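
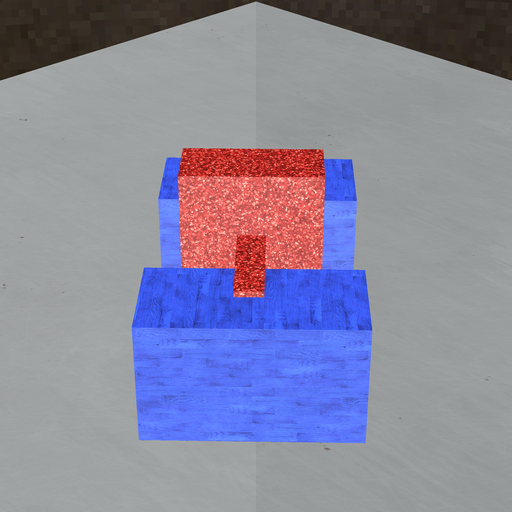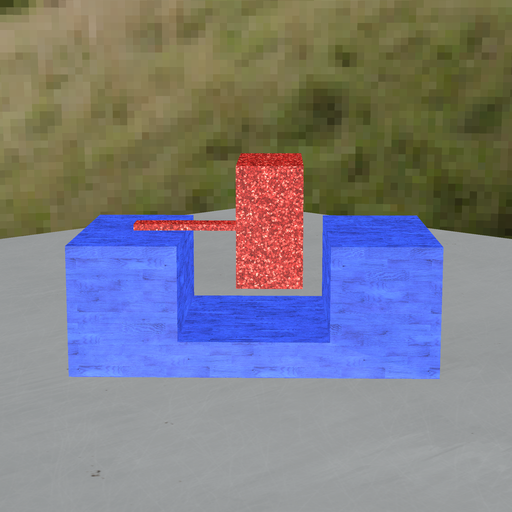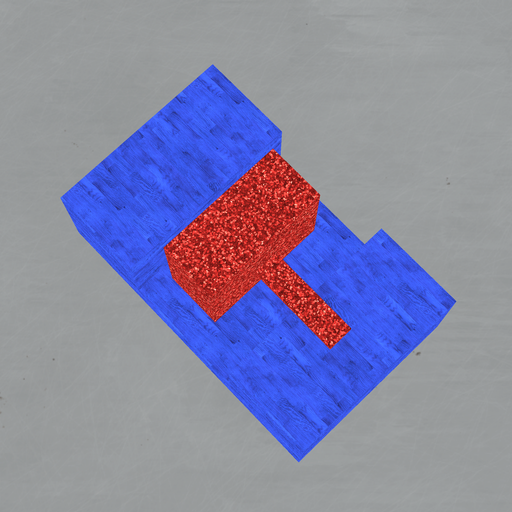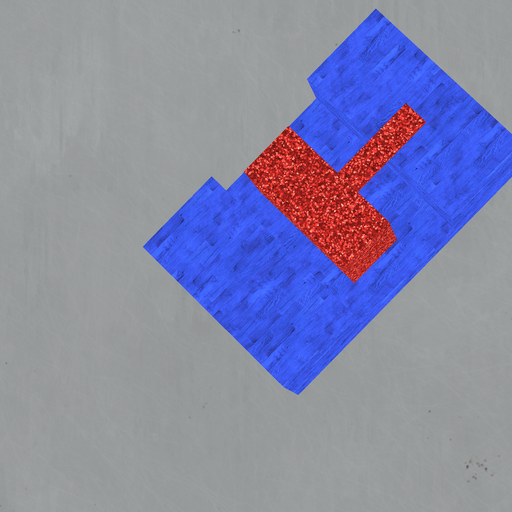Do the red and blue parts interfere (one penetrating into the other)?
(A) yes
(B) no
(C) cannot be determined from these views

(B) no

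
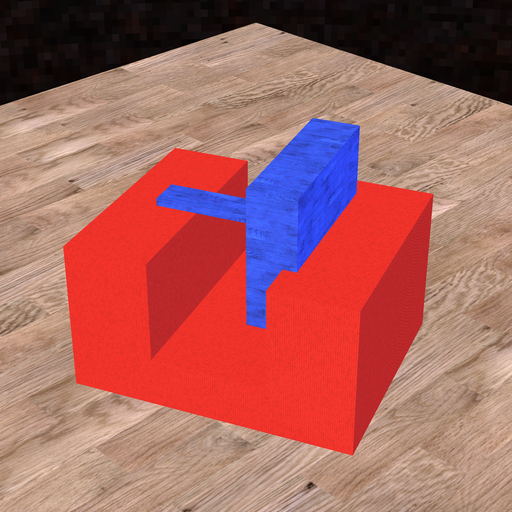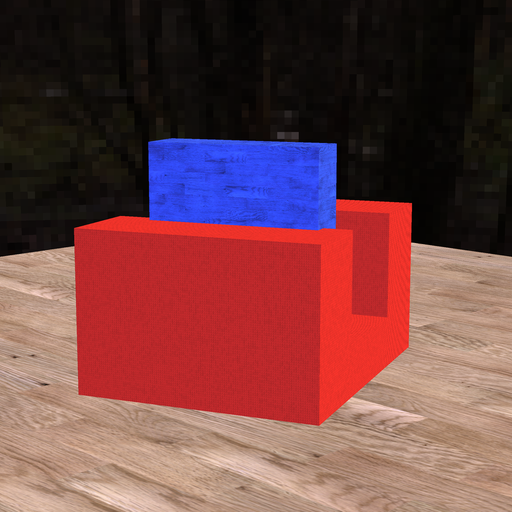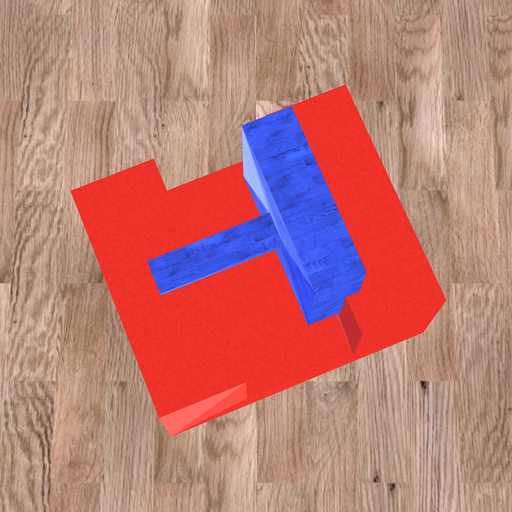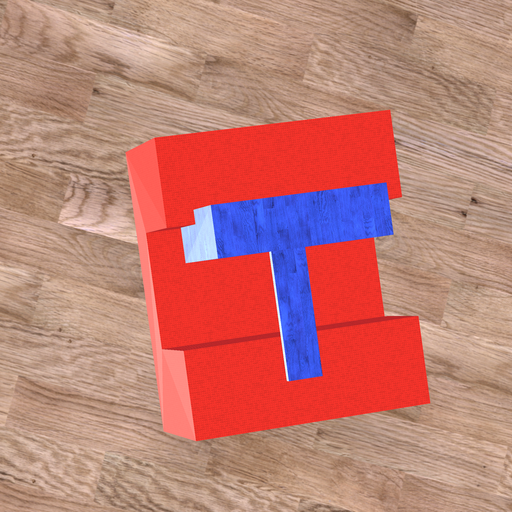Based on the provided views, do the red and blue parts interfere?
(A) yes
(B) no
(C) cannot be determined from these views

(A) yes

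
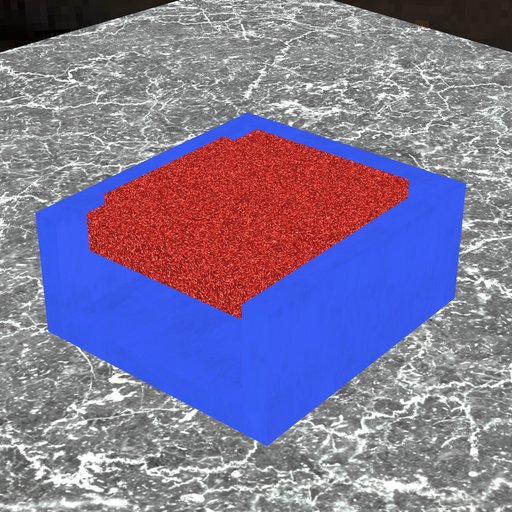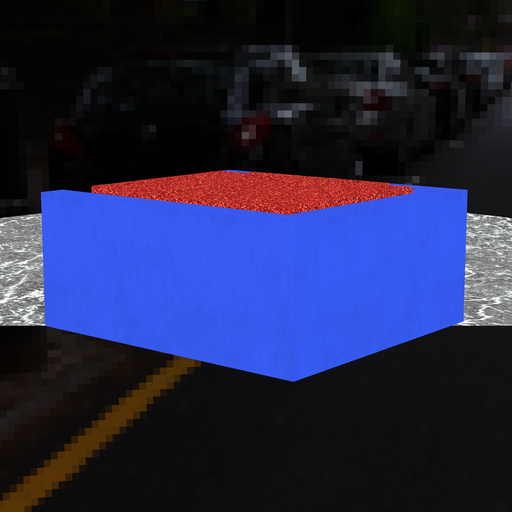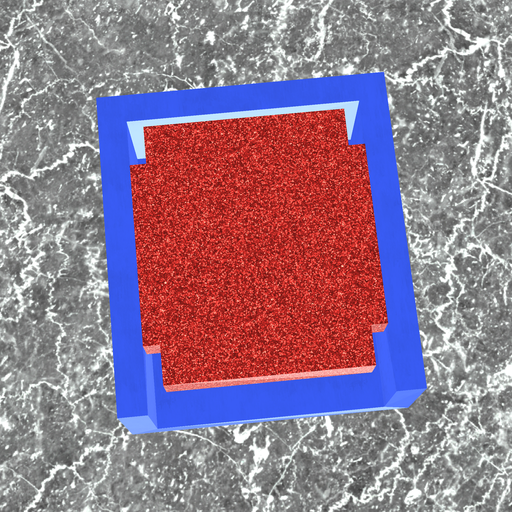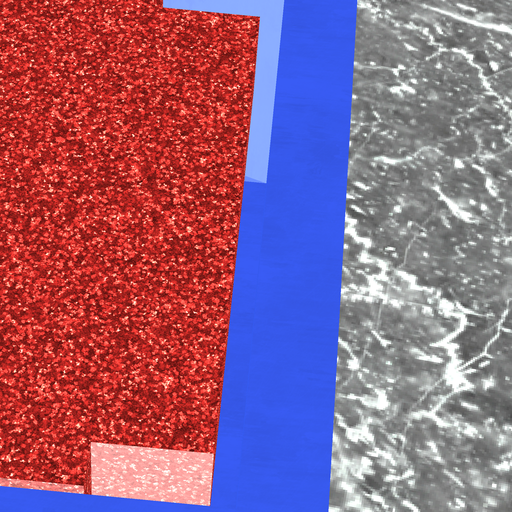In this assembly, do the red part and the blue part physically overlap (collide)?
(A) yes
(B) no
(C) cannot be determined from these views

(B) no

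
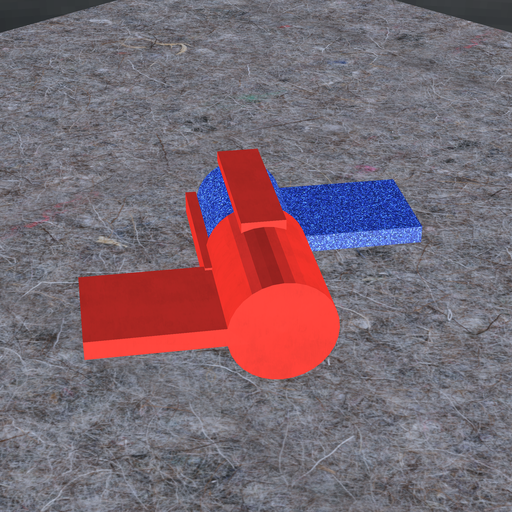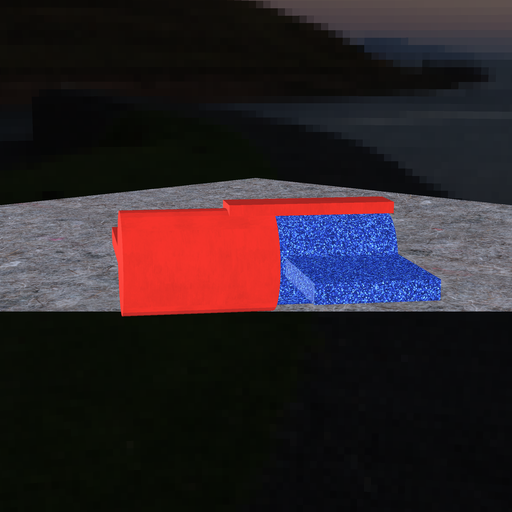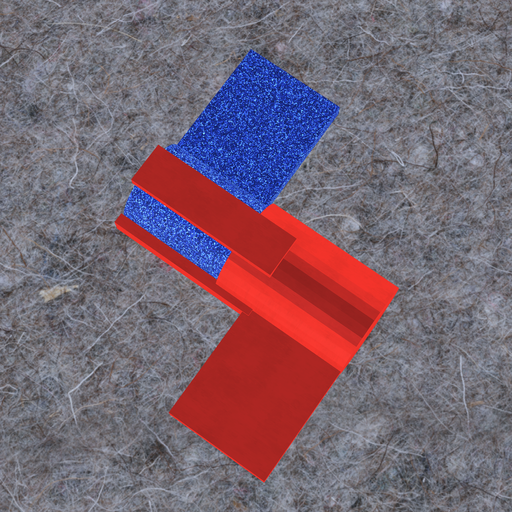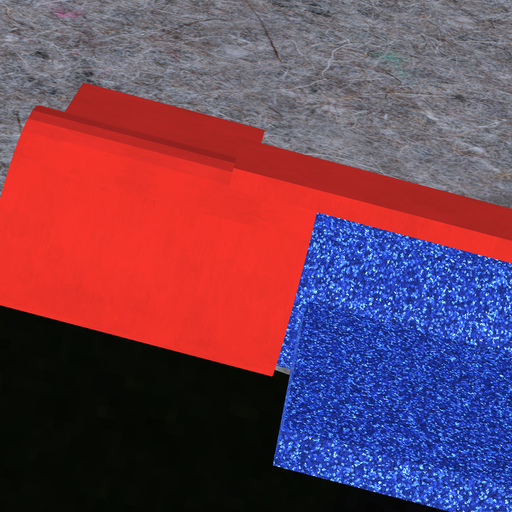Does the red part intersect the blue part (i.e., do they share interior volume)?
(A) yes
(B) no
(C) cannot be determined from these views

(A) yes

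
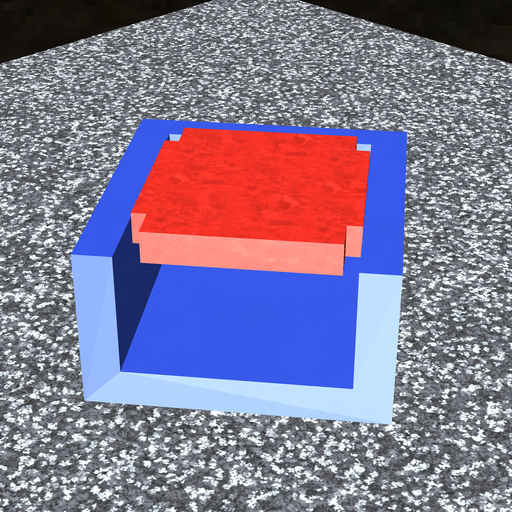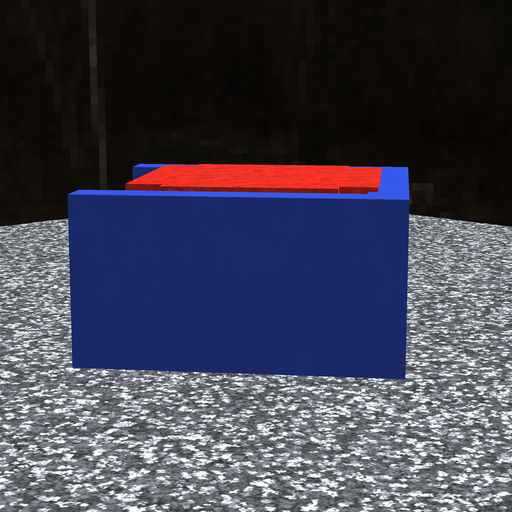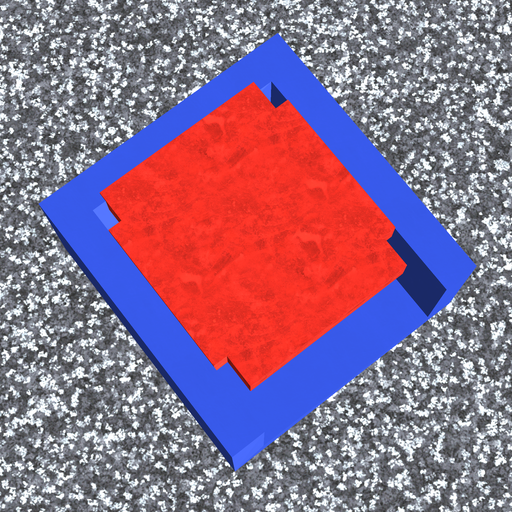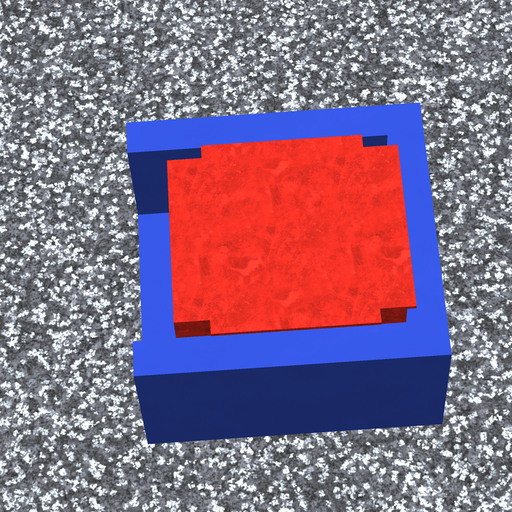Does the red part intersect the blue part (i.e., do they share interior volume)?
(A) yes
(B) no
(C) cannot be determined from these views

(A) yes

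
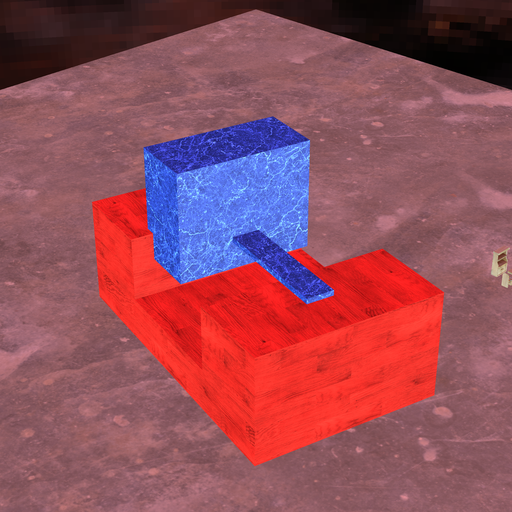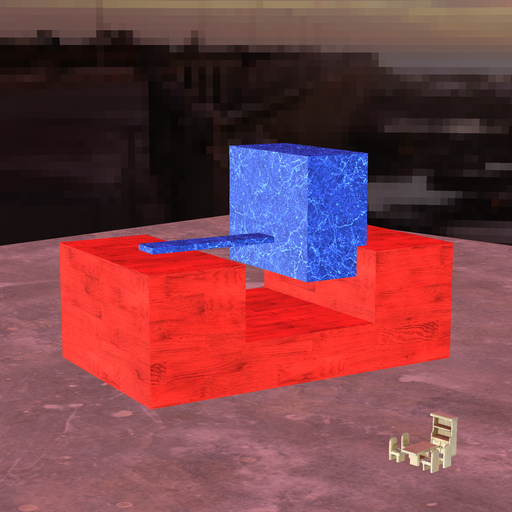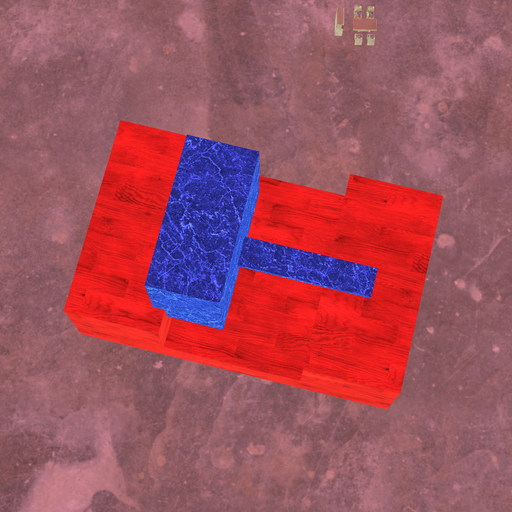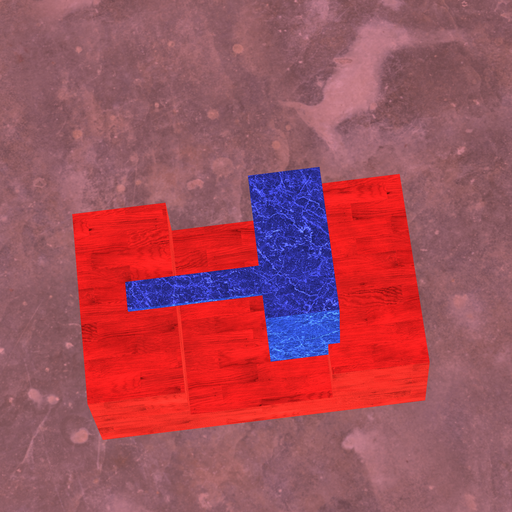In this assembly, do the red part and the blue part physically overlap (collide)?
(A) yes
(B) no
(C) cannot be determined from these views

(A) yes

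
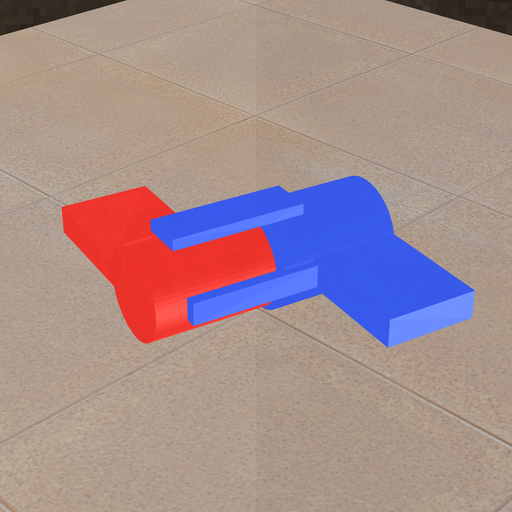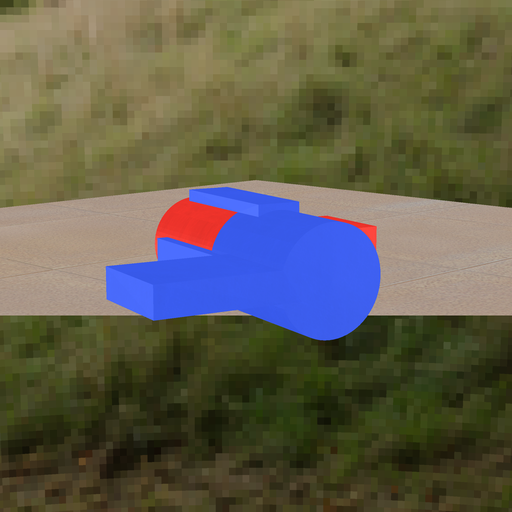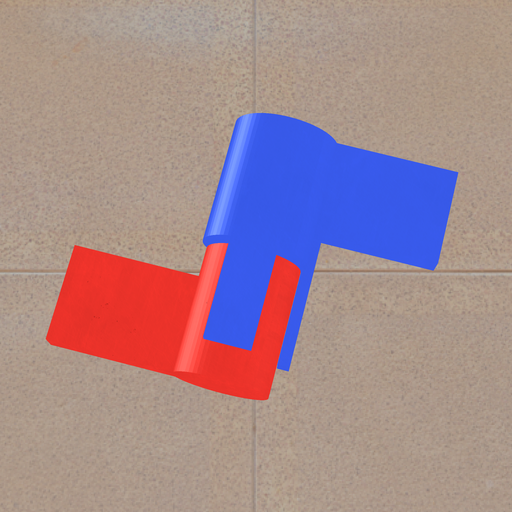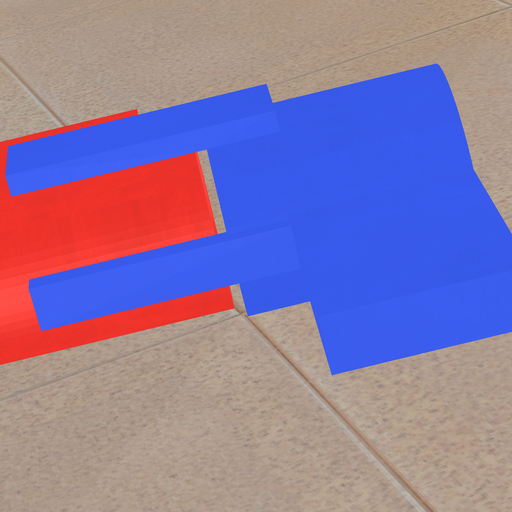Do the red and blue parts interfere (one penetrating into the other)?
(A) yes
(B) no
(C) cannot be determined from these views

(B) no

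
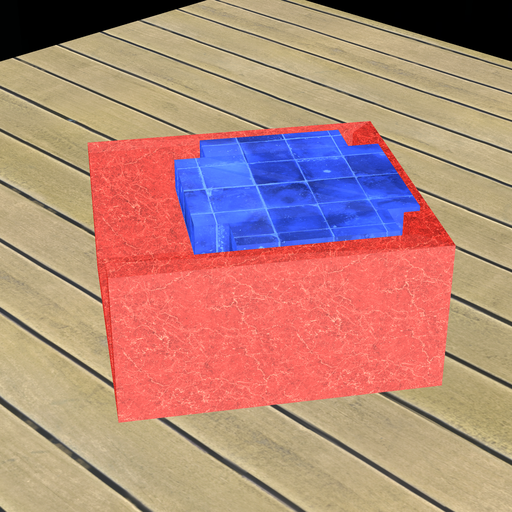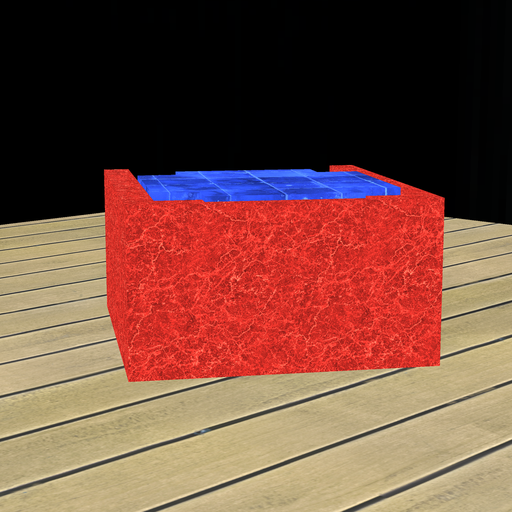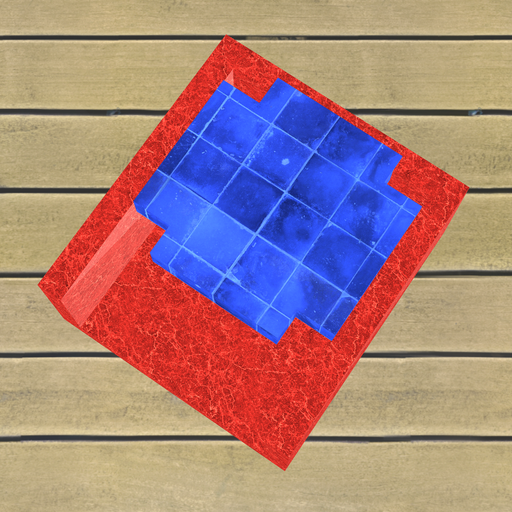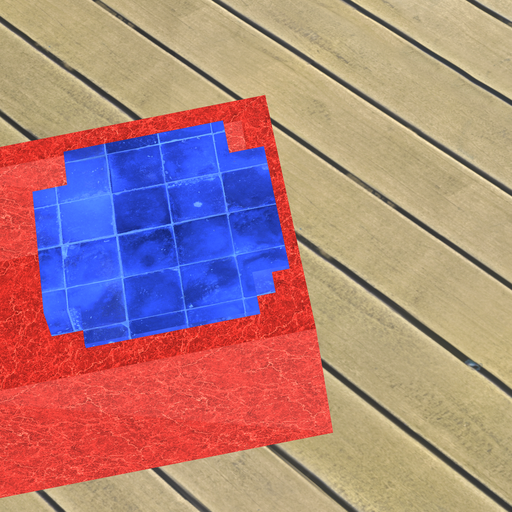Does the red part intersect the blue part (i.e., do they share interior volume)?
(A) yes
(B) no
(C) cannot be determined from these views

(A) yes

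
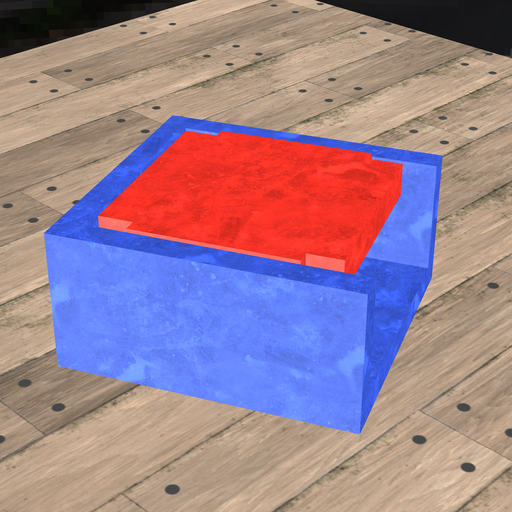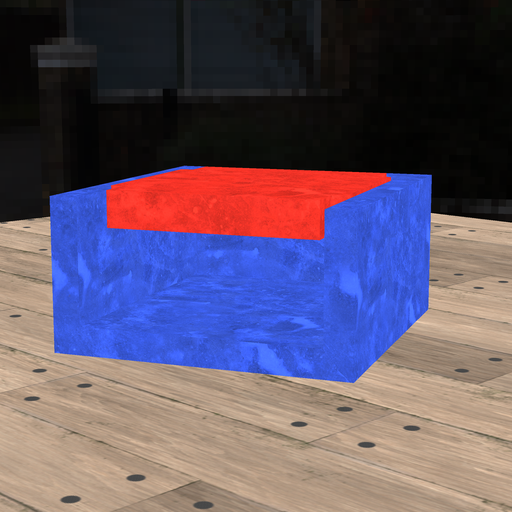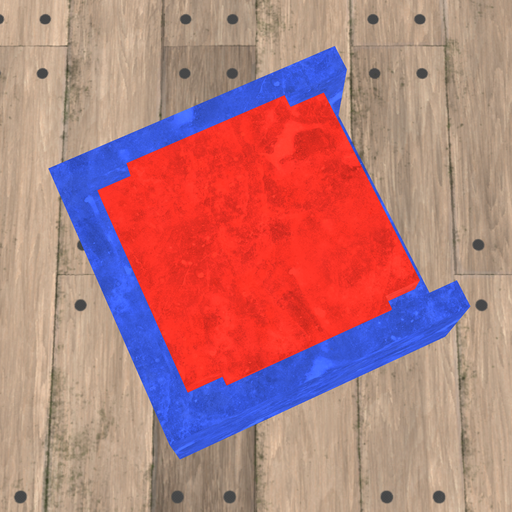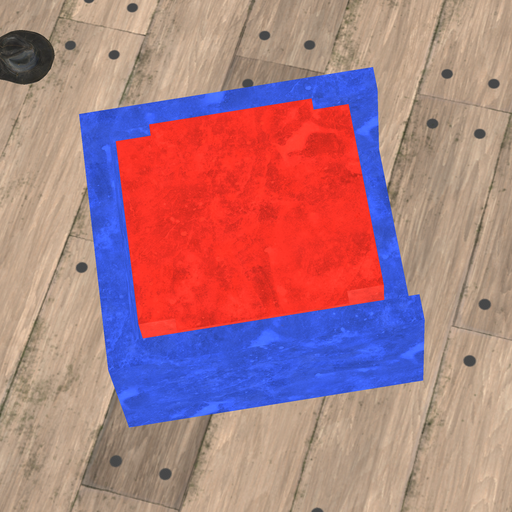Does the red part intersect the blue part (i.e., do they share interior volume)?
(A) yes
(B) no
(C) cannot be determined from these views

(B) no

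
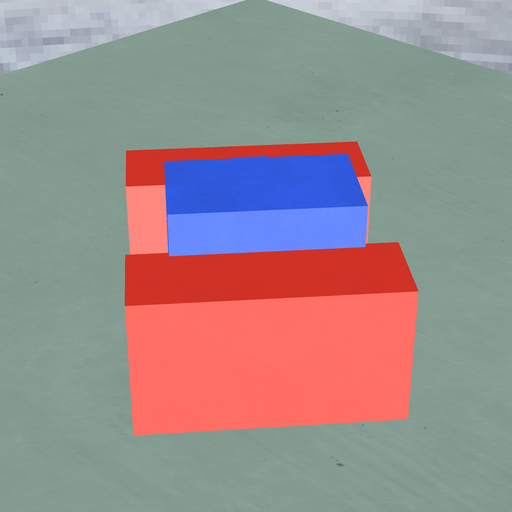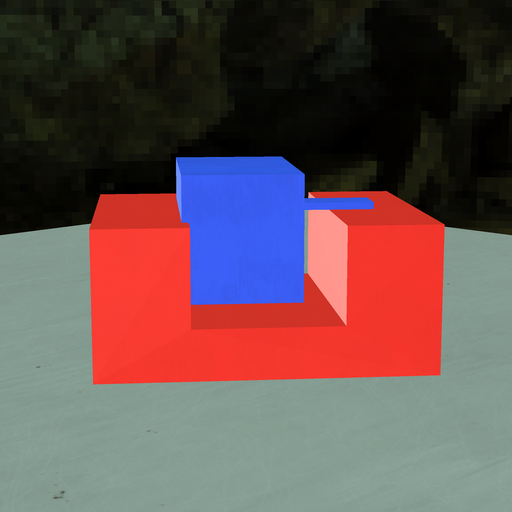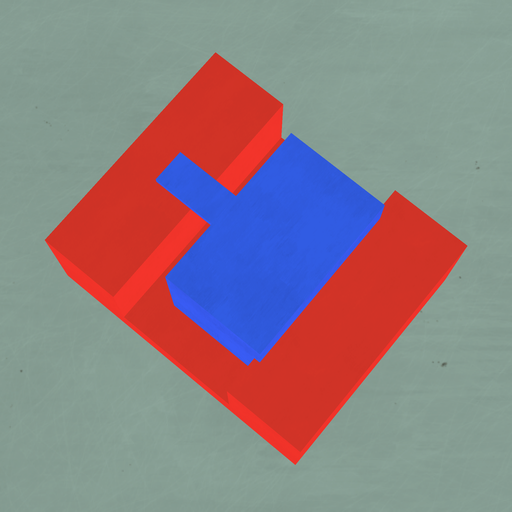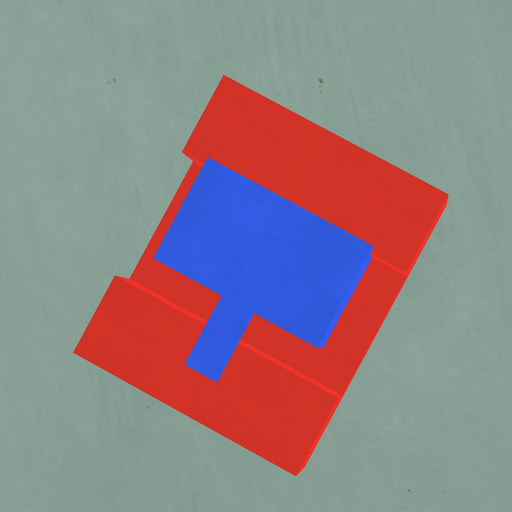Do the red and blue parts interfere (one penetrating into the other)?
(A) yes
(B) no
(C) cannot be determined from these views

(A) yes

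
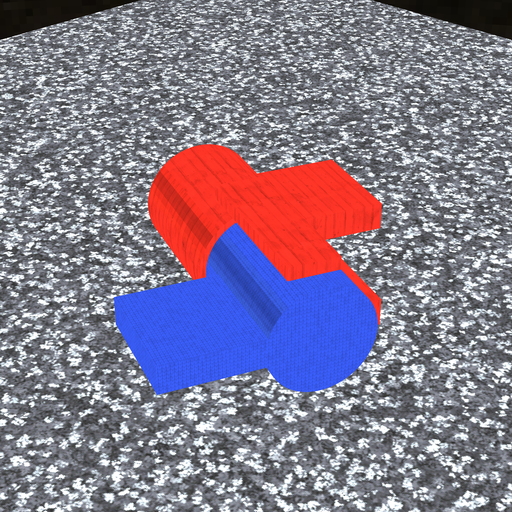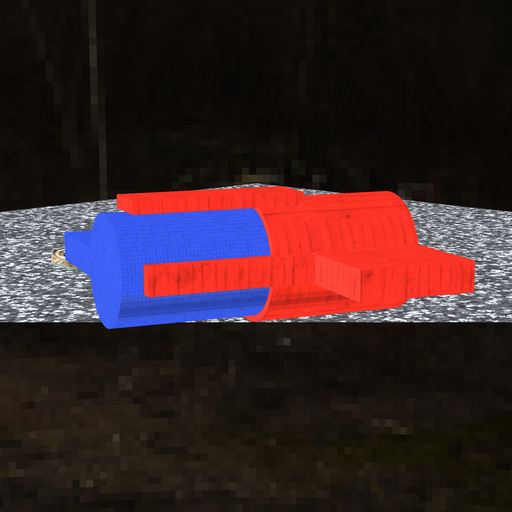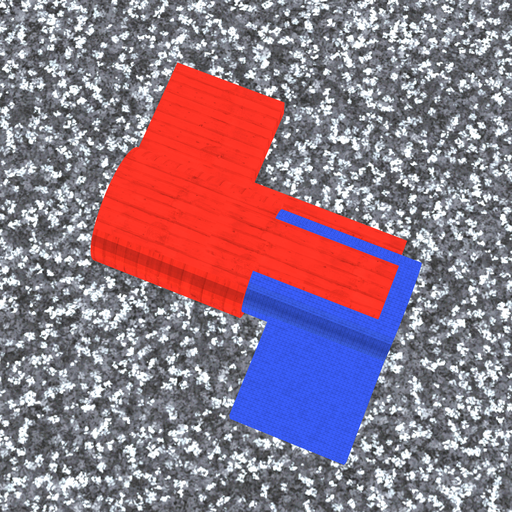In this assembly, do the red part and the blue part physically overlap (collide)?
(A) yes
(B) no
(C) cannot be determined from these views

(A) yes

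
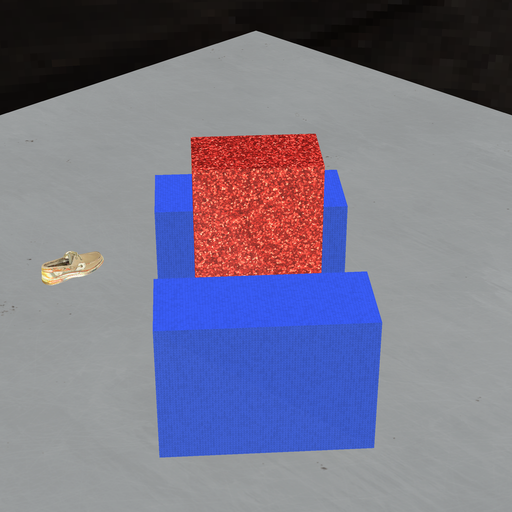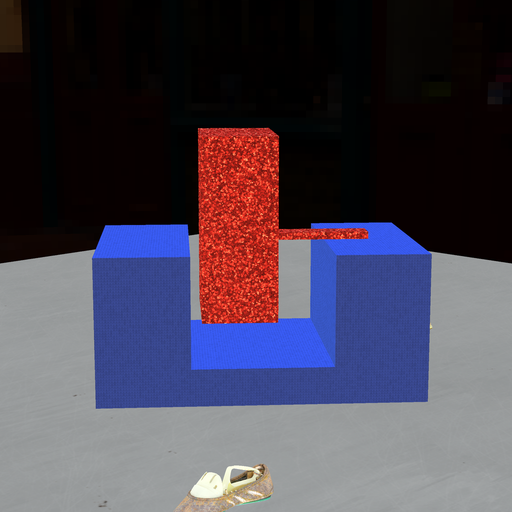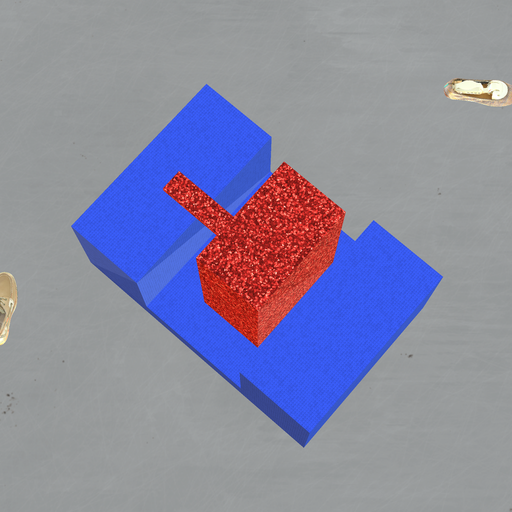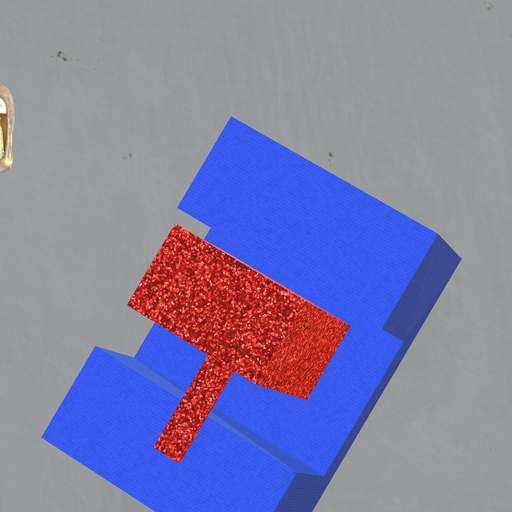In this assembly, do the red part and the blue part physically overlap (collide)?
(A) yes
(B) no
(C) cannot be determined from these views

(B) no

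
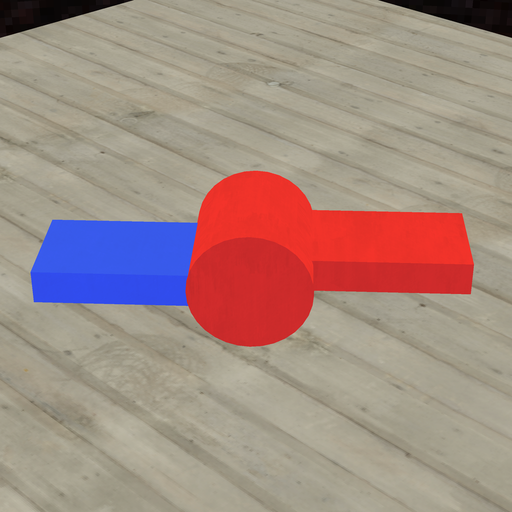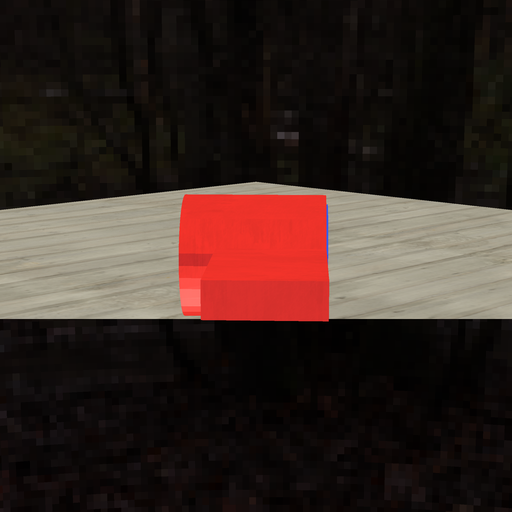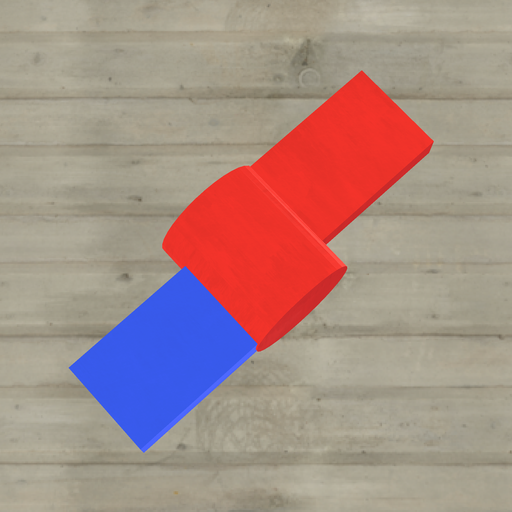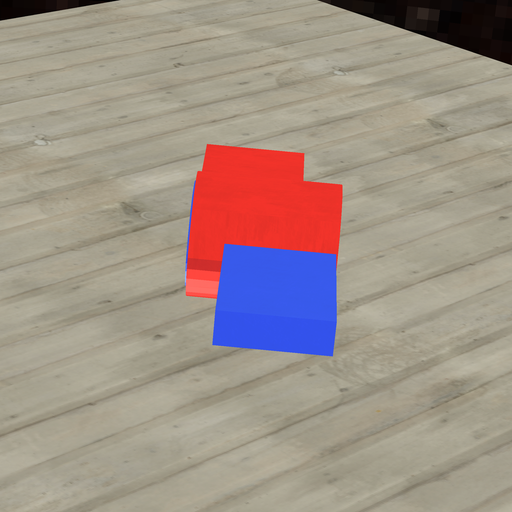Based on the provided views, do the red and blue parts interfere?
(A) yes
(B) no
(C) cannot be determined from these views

(A) yes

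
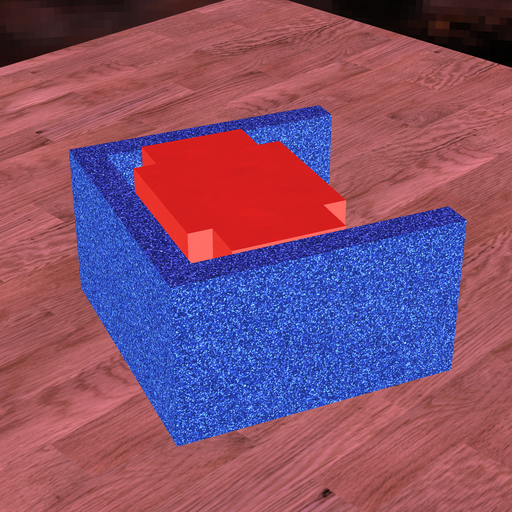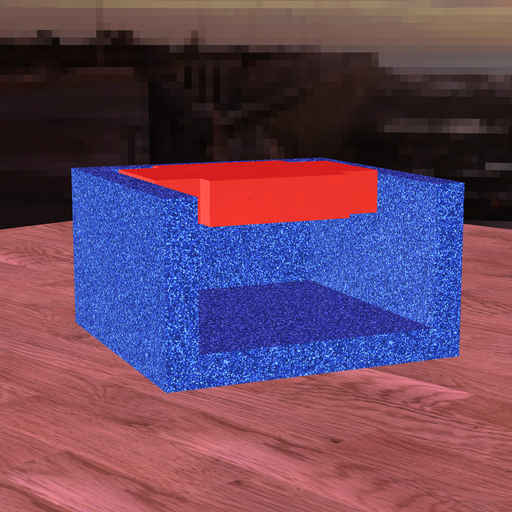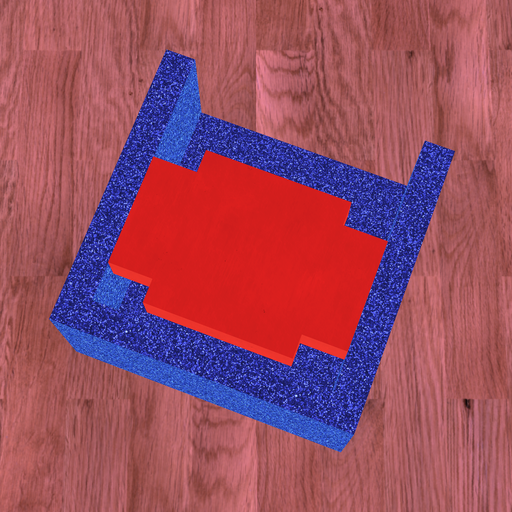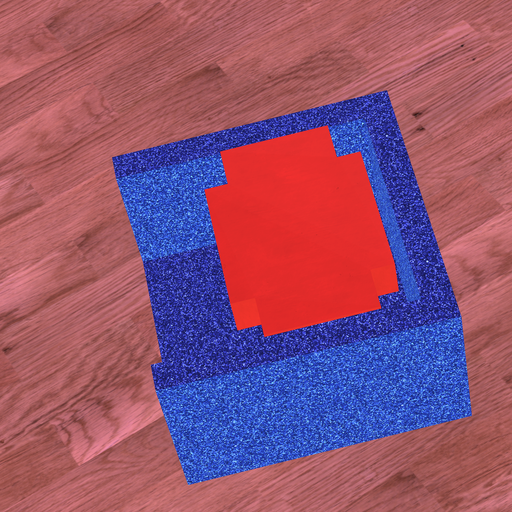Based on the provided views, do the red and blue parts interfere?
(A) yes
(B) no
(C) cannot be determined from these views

(B) no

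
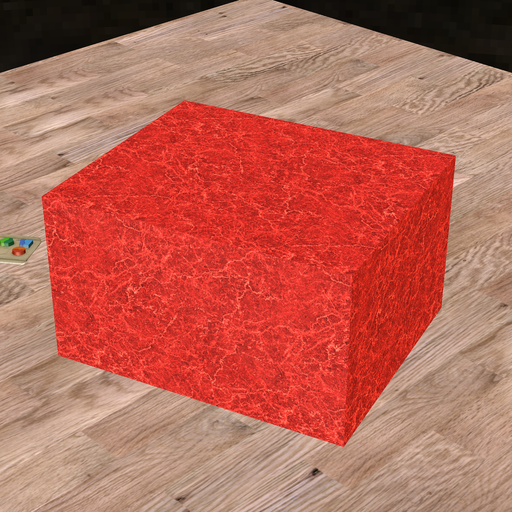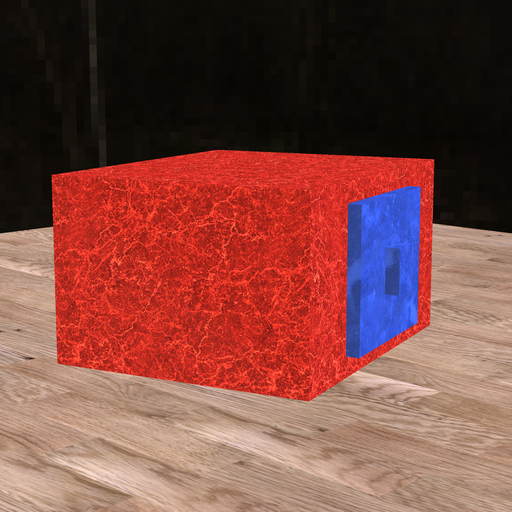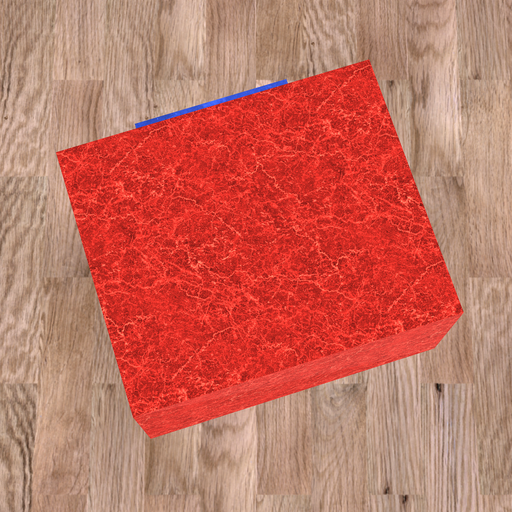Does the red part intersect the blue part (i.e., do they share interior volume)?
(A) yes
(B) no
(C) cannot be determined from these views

(C) cannot be determined from these views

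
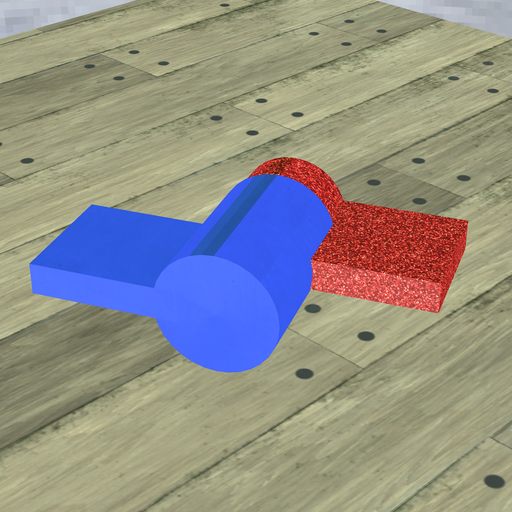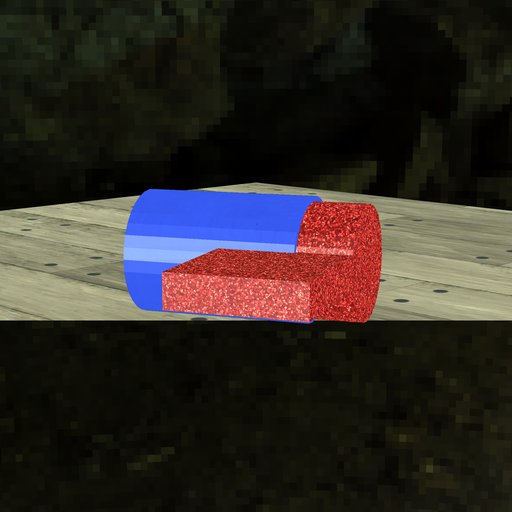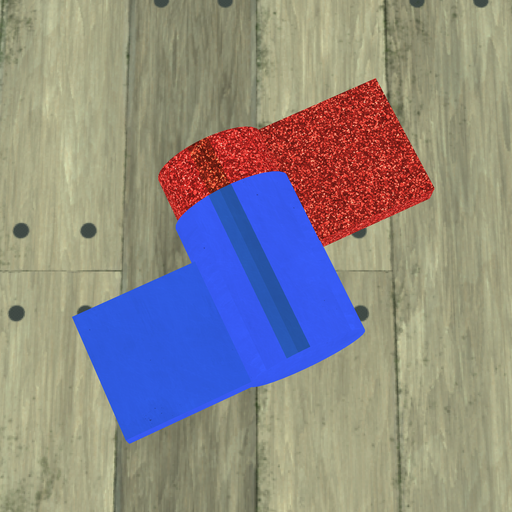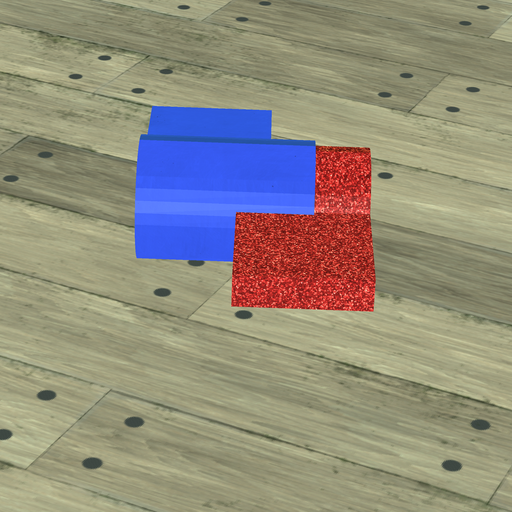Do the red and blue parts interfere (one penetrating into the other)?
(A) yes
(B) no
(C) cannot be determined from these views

(A) yes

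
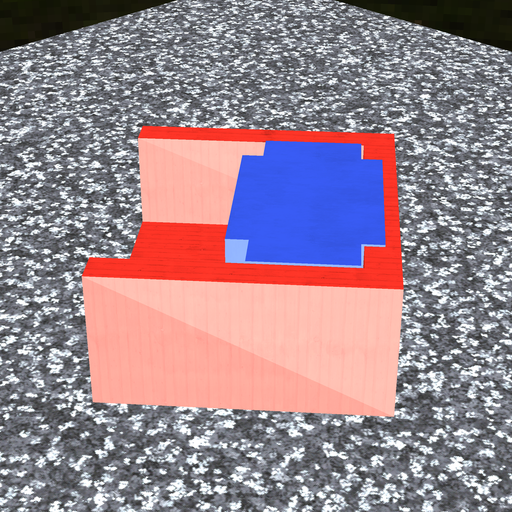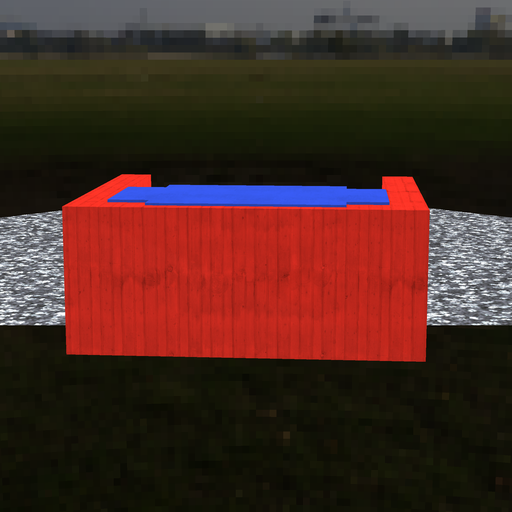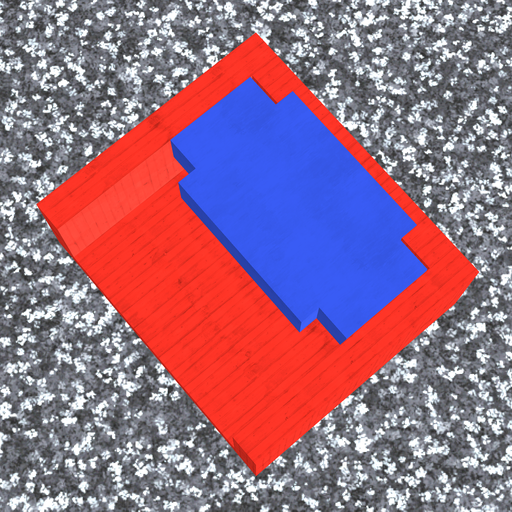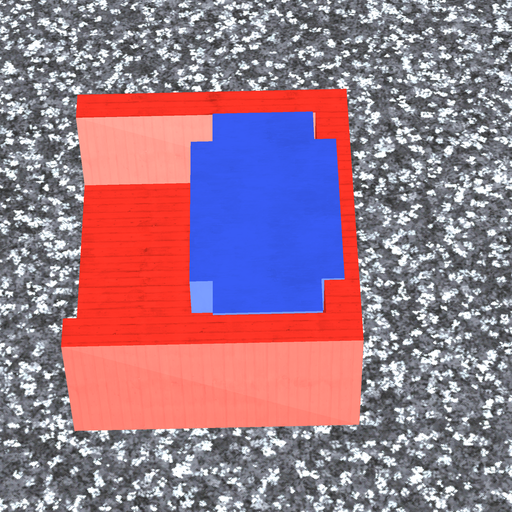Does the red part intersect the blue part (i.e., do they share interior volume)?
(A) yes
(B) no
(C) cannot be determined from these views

(A) yes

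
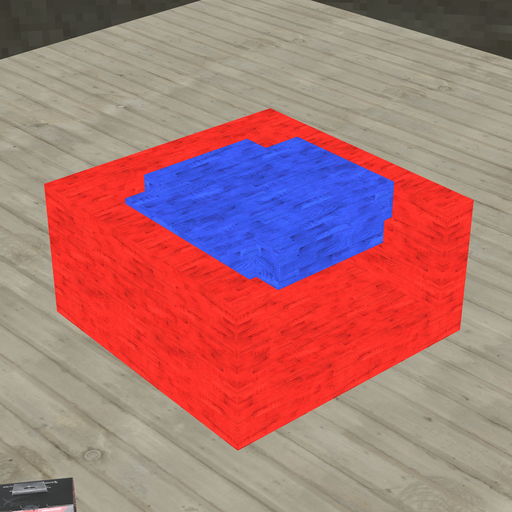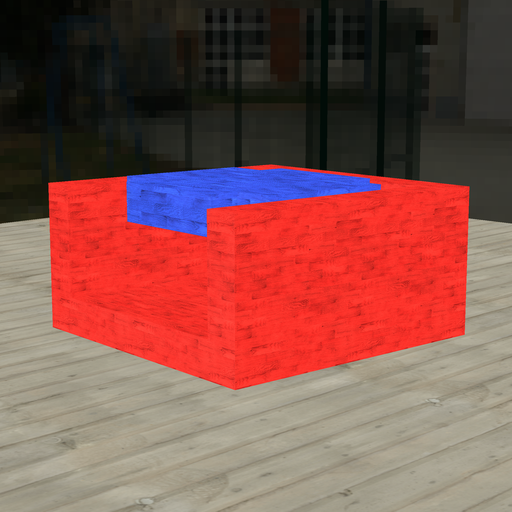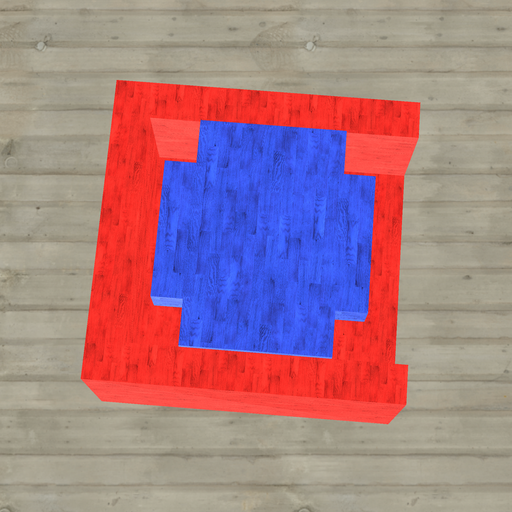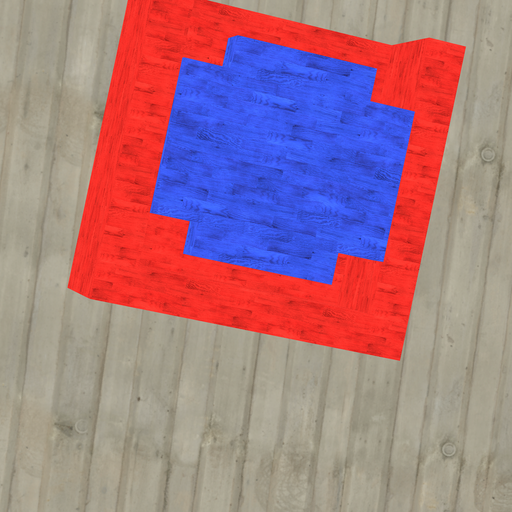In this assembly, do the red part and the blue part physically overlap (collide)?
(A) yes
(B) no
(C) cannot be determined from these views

(B) no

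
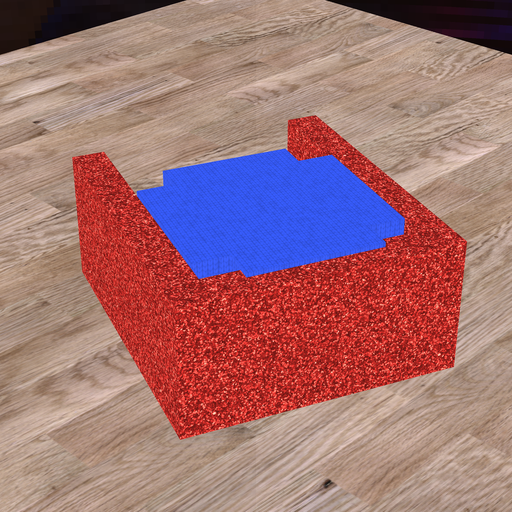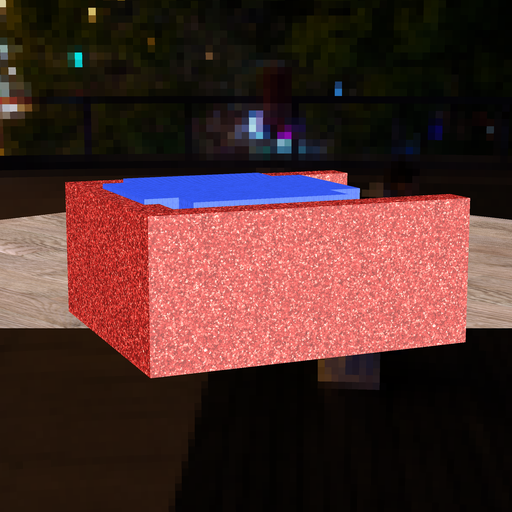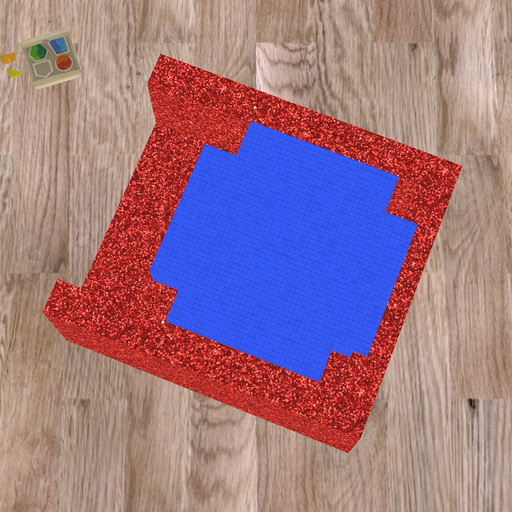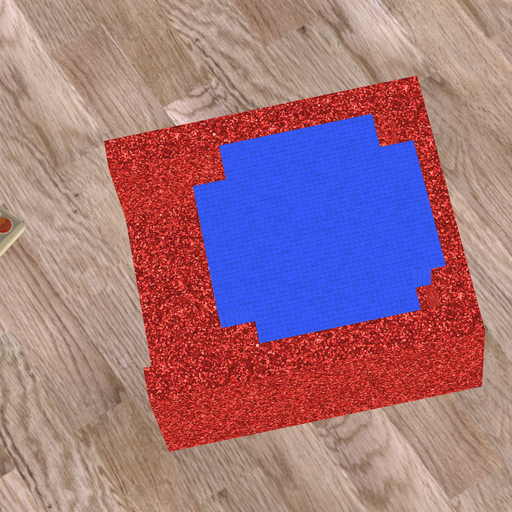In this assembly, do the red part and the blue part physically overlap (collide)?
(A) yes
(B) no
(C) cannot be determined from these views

(A) yes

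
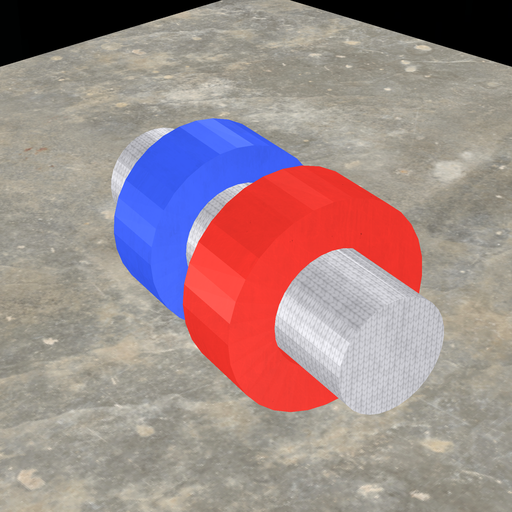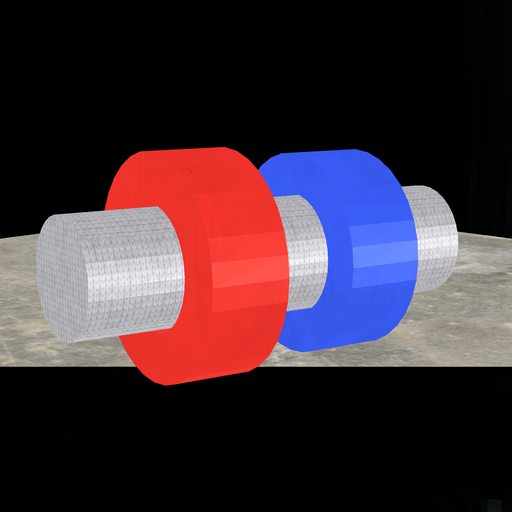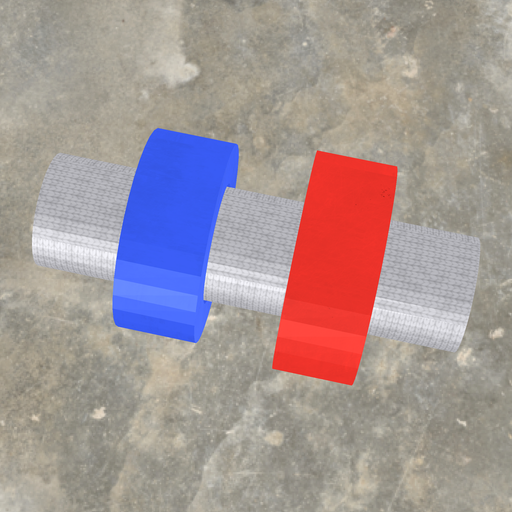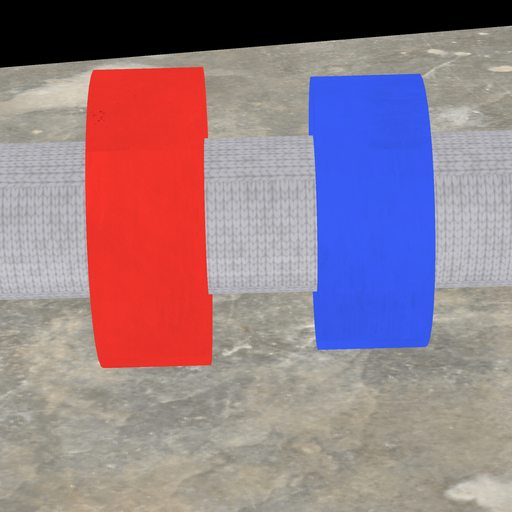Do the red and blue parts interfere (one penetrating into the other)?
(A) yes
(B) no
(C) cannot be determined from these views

(B) no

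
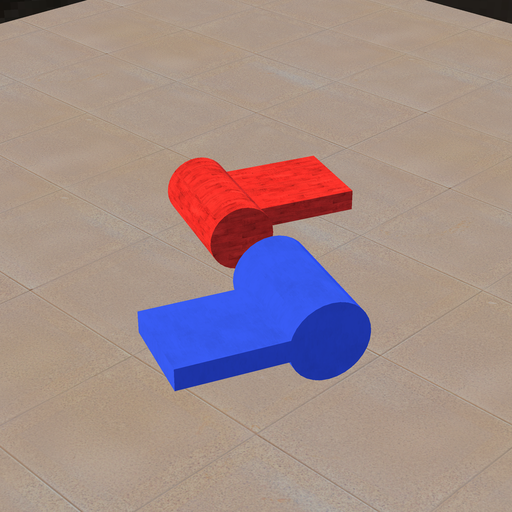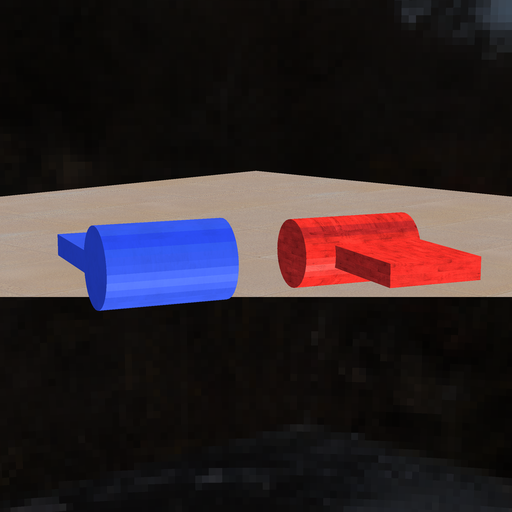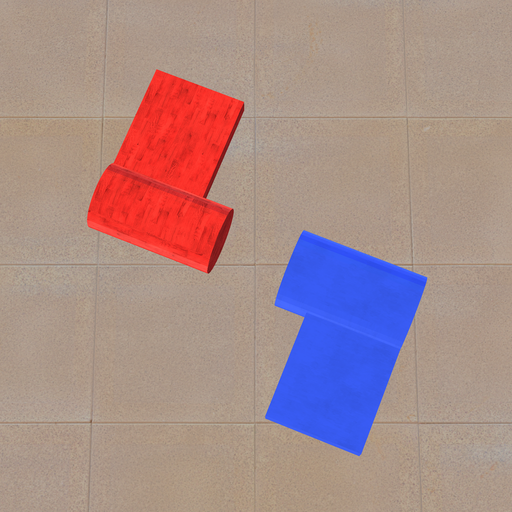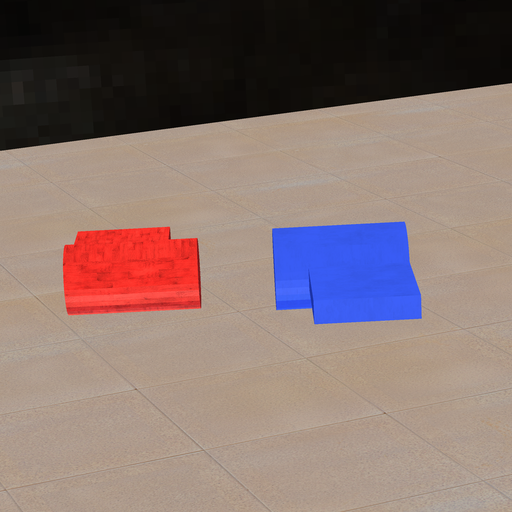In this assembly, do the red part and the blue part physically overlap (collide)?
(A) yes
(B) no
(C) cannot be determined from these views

(B) no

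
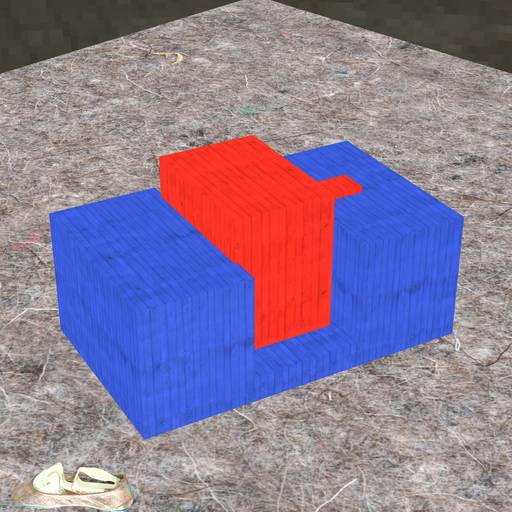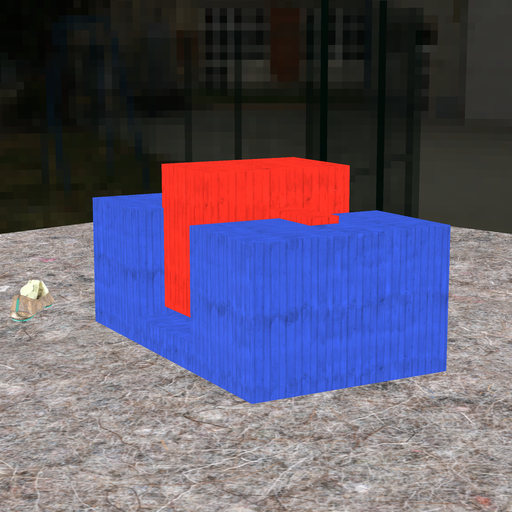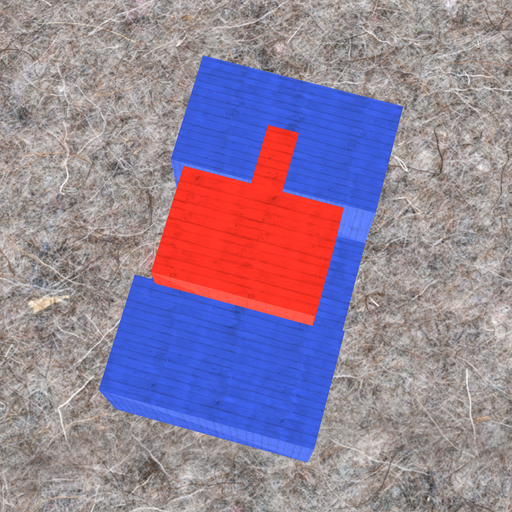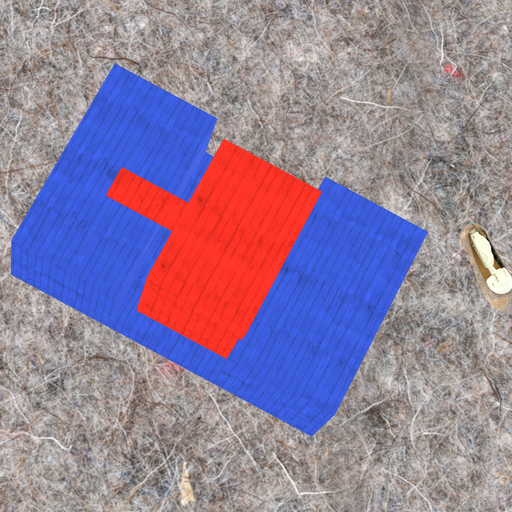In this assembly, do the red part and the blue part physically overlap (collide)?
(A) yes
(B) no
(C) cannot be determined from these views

(A) yes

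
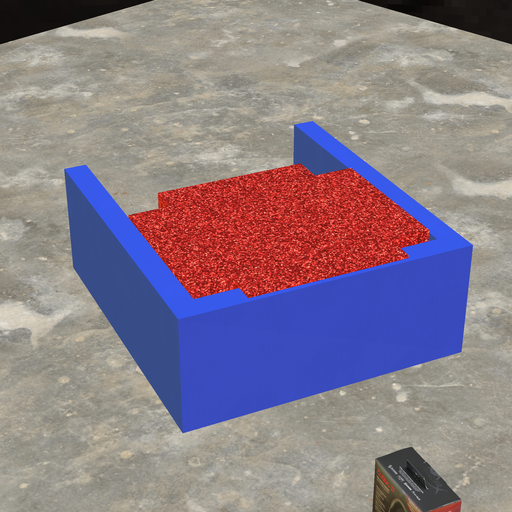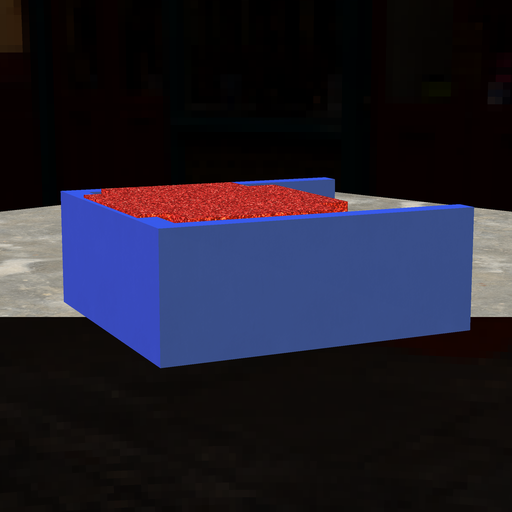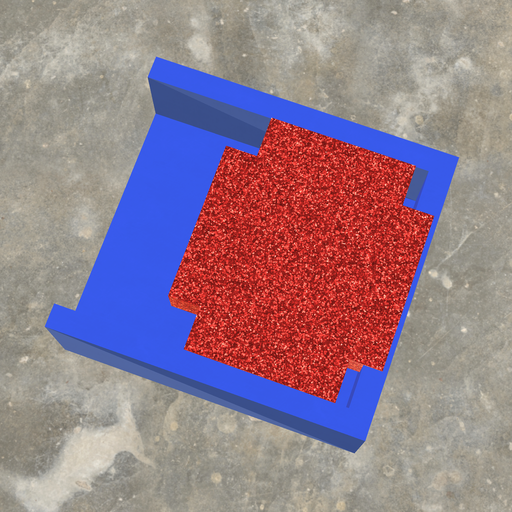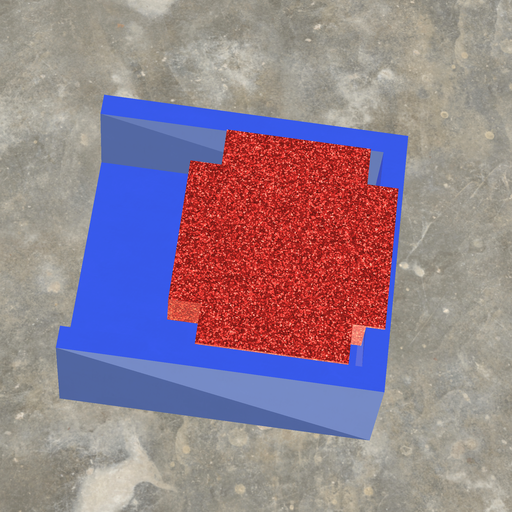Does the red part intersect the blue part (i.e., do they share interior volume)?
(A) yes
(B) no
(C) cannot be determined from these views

(A) yes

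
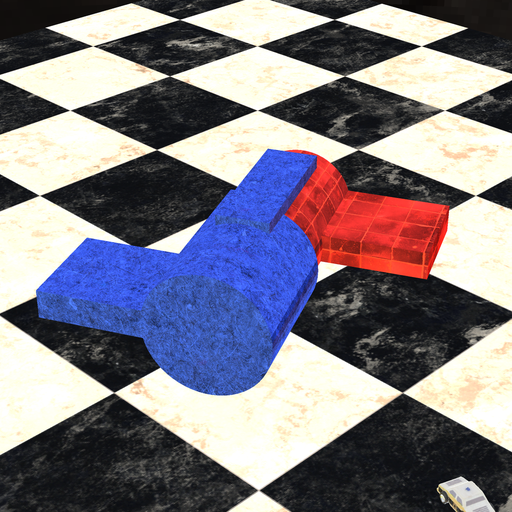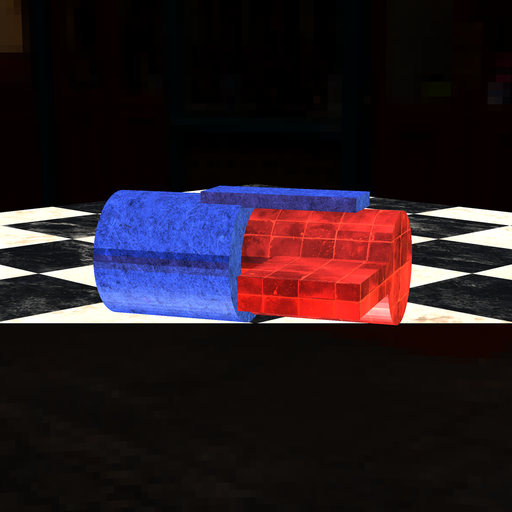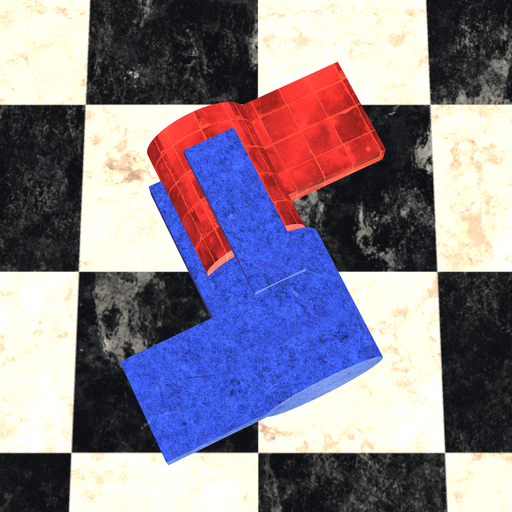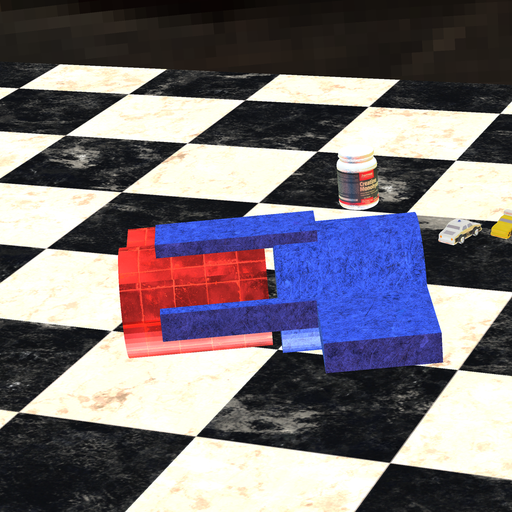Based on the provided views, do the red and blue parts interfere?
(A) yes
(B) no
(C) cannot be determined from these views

(B) no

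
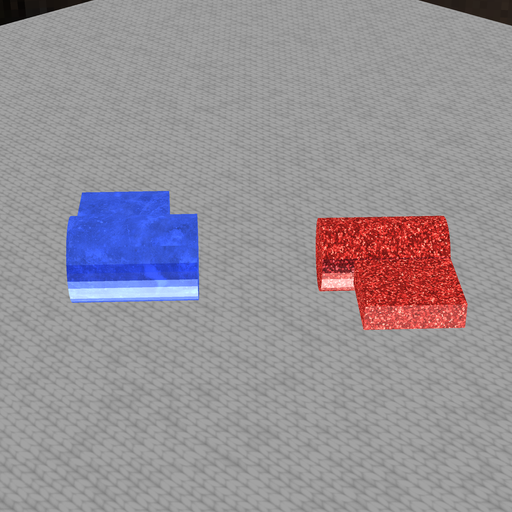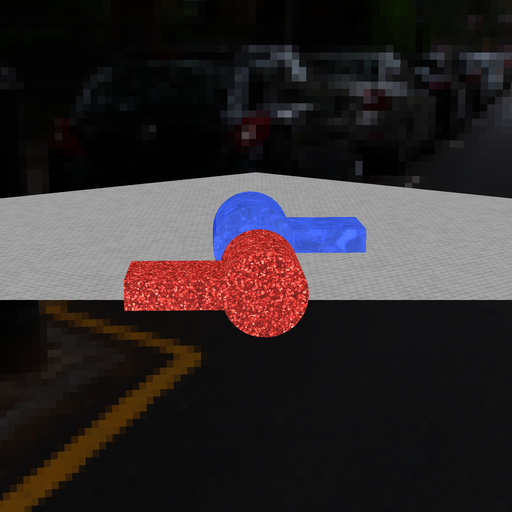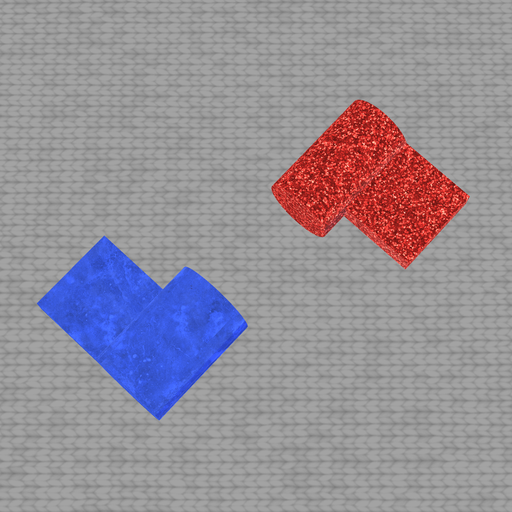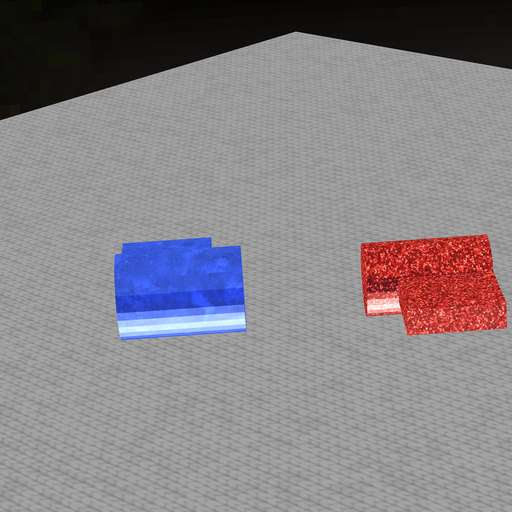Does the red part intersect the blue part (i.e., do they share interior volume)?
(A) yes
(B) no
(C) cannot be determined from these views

(B) no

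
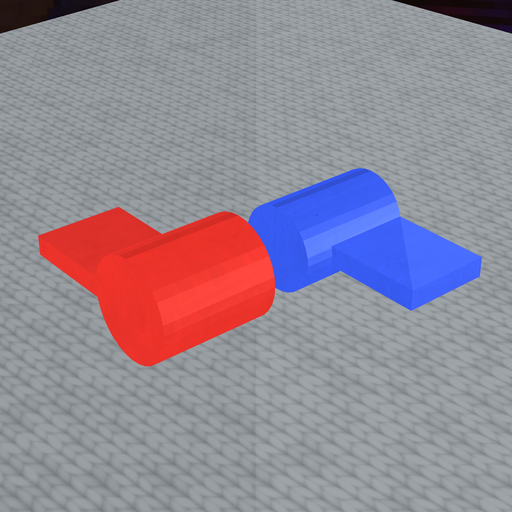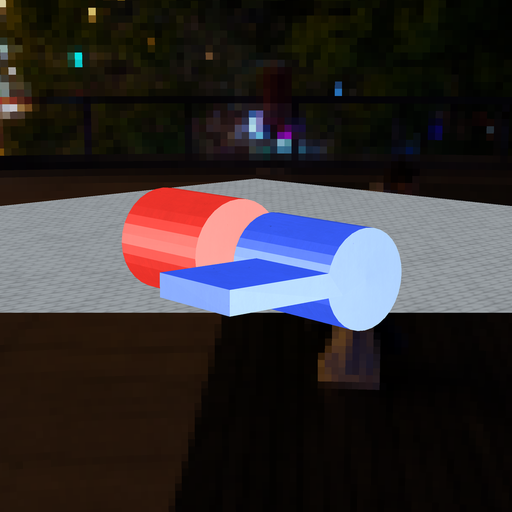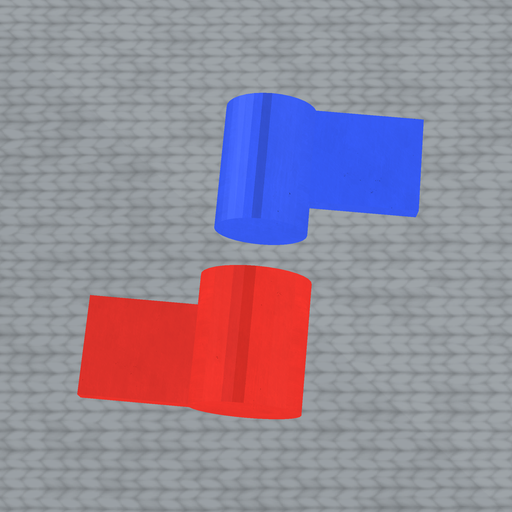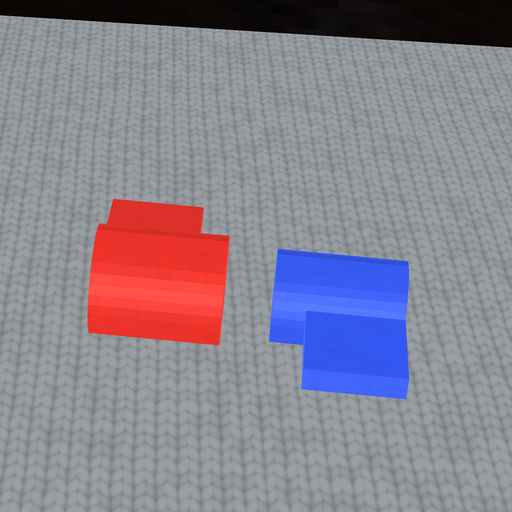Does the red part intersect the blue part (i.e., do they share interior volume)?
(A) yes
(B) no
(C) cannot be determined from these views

(B) no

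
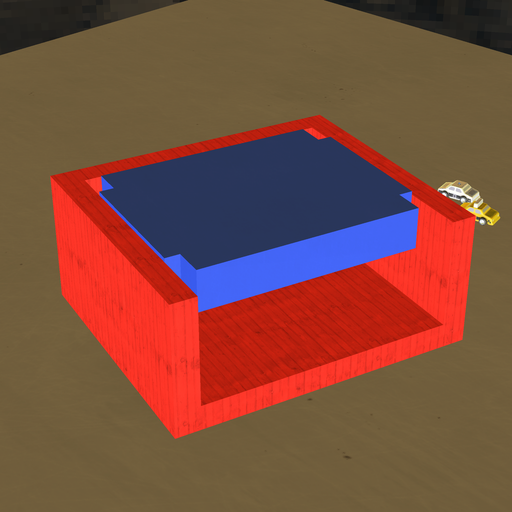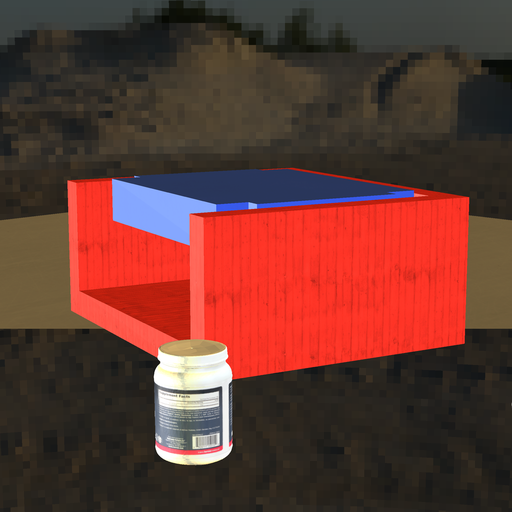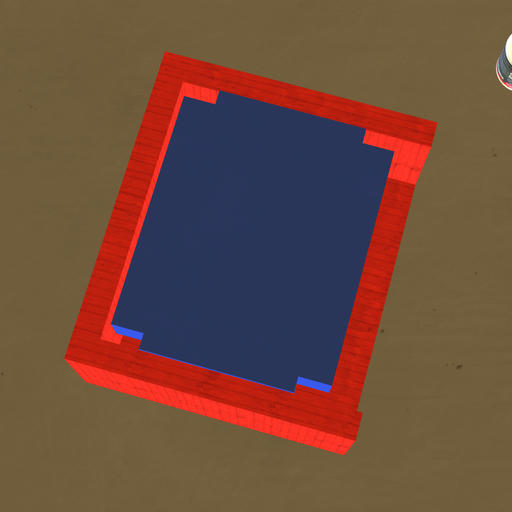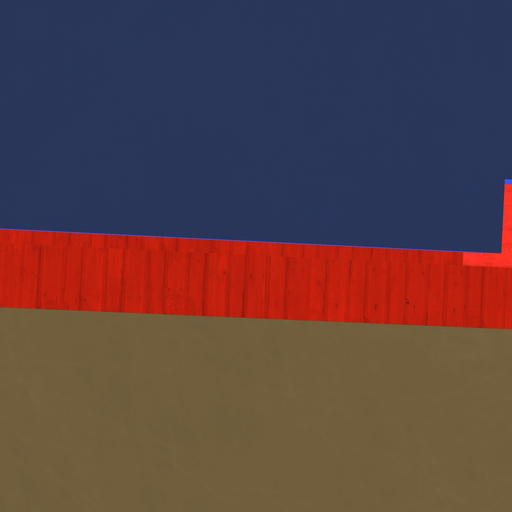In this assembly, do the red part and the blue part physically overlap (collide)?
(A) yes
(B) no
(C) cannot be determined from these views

(B) no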